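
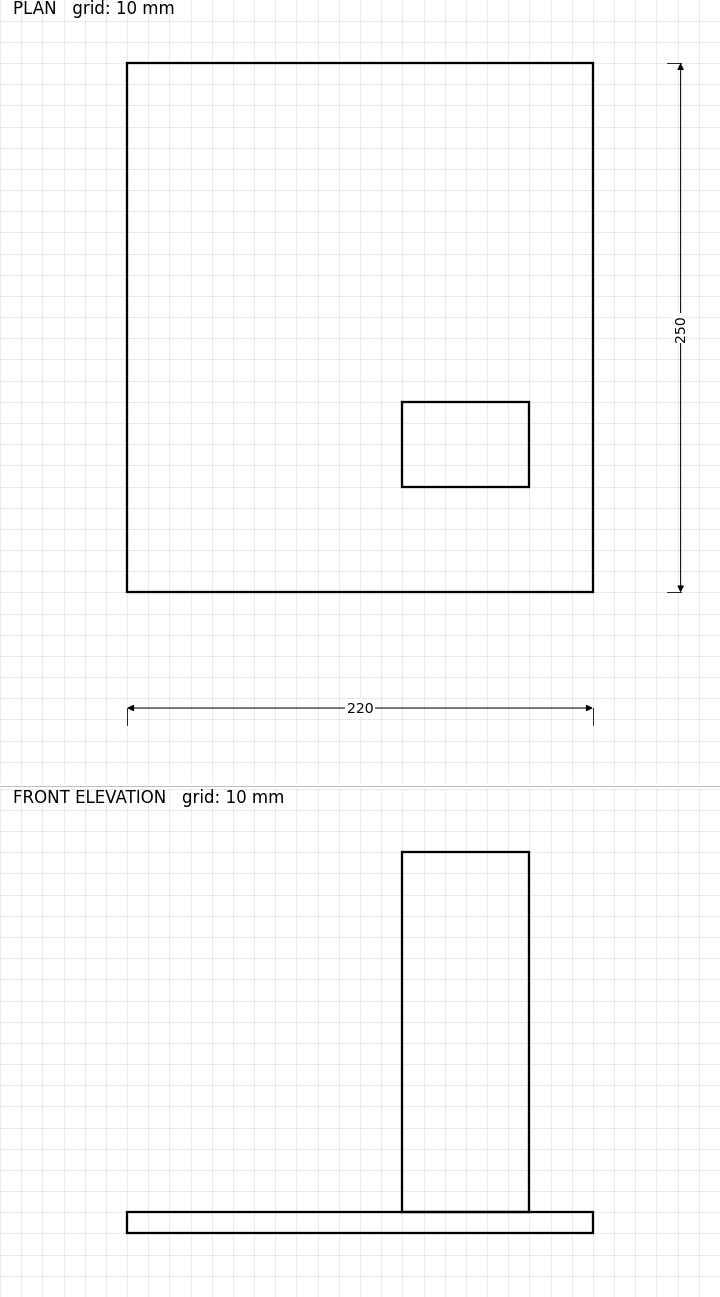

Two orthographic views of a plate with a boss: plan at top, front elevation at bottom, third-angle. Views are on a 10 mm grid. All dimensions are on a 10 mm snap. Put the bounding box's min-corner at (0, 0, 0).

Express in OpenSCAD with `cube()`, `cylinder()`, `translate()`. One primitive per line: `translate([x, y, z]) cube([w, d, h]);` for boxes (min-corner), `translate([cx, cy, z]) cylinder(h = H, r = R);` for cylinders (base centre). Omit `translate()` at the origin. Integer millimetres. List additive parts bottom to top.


cube([220, 250, 10]);
translate([130, 50, 10]) cube([60, 40, 170]);


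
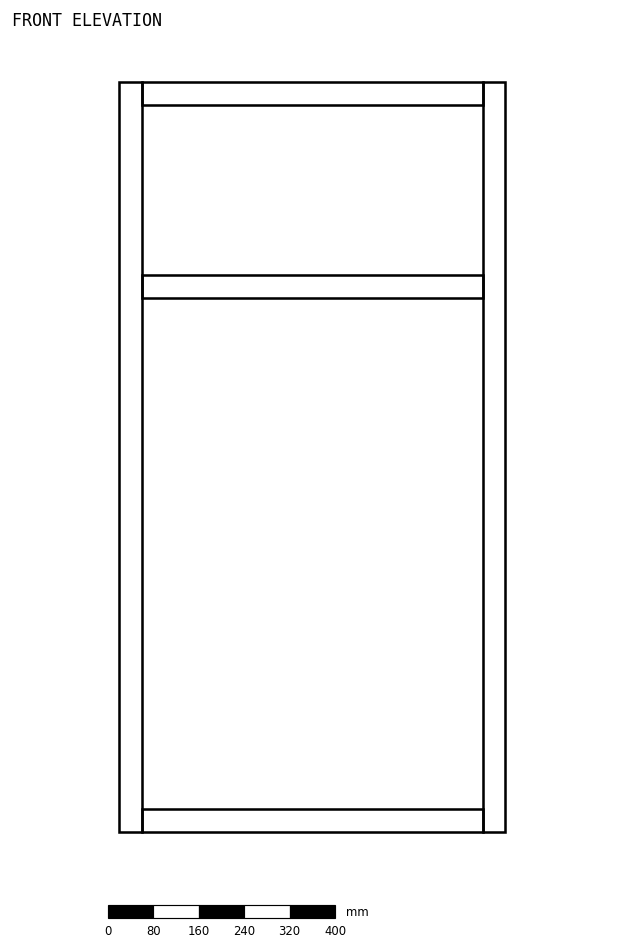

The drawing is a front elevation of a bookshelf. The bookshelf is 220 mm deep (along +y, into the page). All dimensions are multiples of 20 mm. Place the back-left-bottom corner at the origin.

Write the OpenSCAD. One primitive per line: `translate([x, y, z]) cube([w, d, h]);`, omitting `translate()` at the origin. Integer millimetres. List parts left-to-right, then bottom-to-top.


cube([40, 220, 1320]);
translate([40, 0, 0]) cube([600, 220, 40]);
translate([40, 0, 940]) cube([600, 220, 40]);
translate([40, 0, 1280]) cube([600, 220, 40]);
translate([640, 0, 0]) cube([40, 220, 1320]);


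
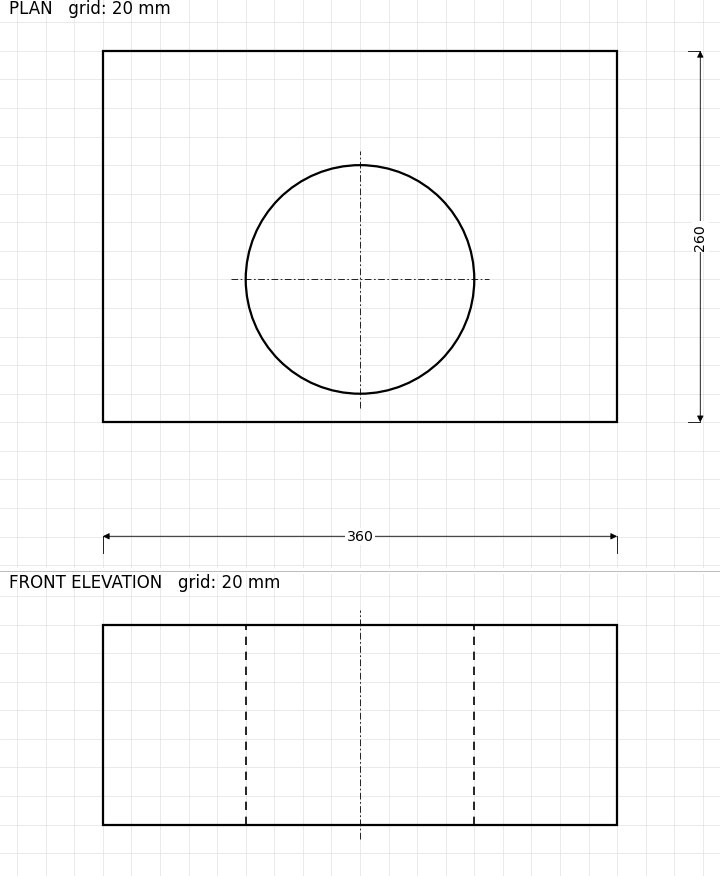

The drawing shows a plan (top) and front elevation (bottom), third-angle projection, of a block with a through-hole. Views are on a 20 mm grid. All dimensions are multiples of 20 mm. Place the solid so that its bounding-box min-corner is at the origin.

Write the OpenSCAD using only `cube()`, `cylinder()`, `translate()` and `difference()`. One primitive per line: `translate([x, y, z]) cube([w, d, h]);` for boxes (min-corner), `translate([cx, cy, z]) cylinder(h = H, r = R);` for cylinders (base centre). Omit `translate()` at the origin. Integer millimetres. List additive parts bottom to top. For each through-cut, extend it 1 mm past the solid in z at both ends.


difference() {
  cube([360, 260, 140]);
  translate([180, 100, -1]) cylinder(h = 142, r = 80);
}


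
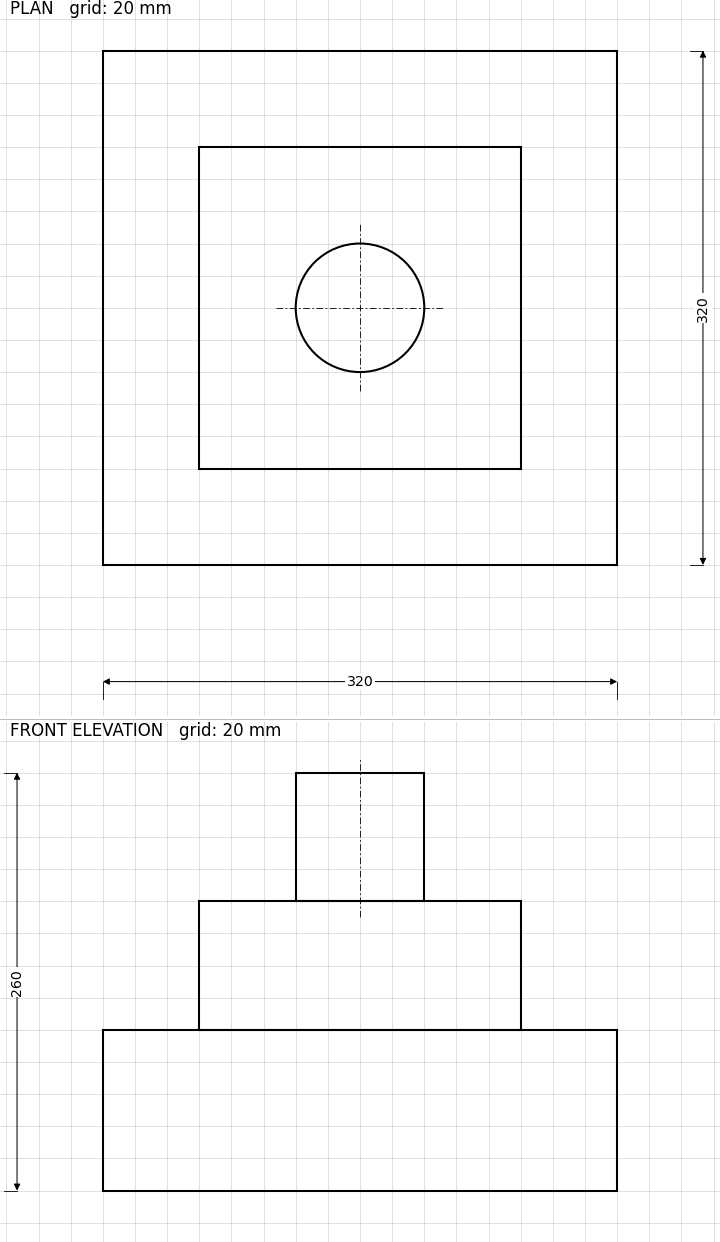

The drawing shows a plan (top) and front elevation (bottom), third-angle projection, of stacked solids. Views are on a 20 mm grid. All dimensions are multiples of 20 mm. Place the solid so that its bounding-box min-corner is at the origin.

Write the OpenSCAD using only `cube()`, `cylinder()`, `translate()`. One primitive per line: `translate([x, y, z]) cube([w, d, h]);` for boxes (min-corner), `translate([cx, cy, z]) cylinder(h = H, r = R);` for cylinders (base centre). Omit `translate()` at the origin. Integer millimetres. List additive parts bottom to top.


cube([320, 320, 100]);
translate([60, 60, 100]) cube([200, 200, 80]);
translate([160, 160, 180]) cylinder(h = 80, r = 40);


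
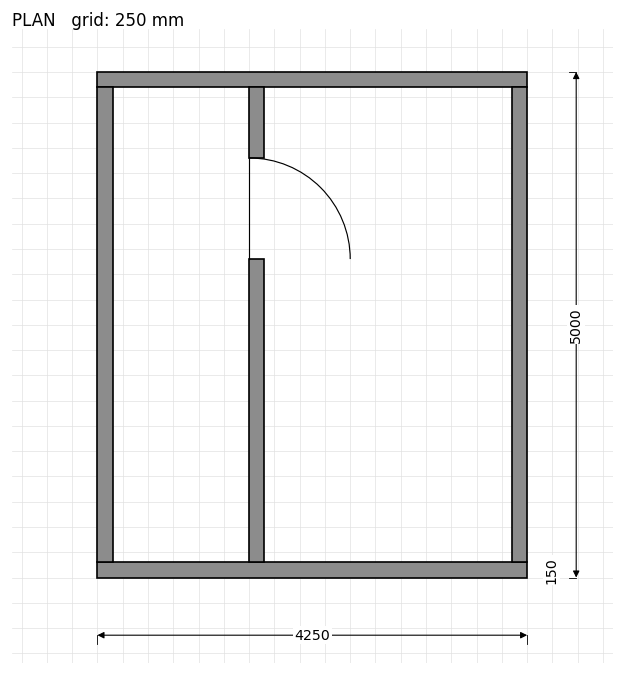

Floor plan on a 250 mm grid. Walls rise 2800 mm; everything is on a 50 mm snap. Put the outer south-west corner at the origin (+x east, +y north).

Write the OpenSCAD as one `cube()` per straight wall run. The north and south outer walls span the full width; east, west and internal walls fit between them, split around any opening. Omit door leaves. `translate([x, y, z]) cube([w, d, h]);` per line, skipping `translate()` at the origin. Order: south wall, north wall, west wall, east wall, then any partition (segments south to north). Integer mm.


cube([4250, 150, 2800]);
translate([0, 4850, 0]) cube([4250, 150, 2800]);
translate([0, 150, 0]) cube([150, 4700, 2800]);
translate([4100, 150, 0]) cube([150, 4700, 2800]);
translate([1500, 150, 0]) cube([150, 3000, 2800]);
translate([1500, 4150, 0]) cube([150, 700, 2800]);


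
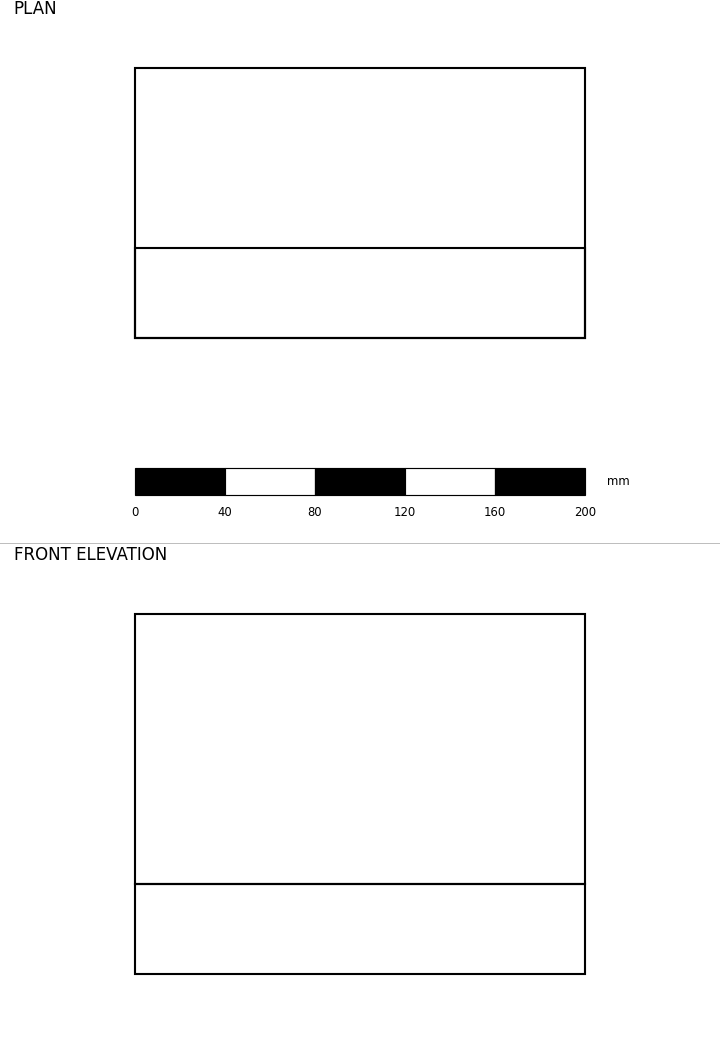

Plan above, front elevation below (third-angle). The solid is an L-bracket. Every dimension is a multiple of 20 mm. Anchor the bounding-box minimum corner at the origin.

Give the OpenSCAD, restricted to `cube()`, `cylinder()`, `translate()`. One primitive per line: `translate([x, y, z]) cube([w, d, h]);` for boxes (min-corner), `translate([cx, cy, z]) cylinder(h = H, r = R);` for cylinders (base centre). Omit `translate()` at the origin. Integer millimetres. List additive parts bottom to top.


cube([200, 120, 40]);
translate([0, 0, 40]) cube([200, 40, 120]);


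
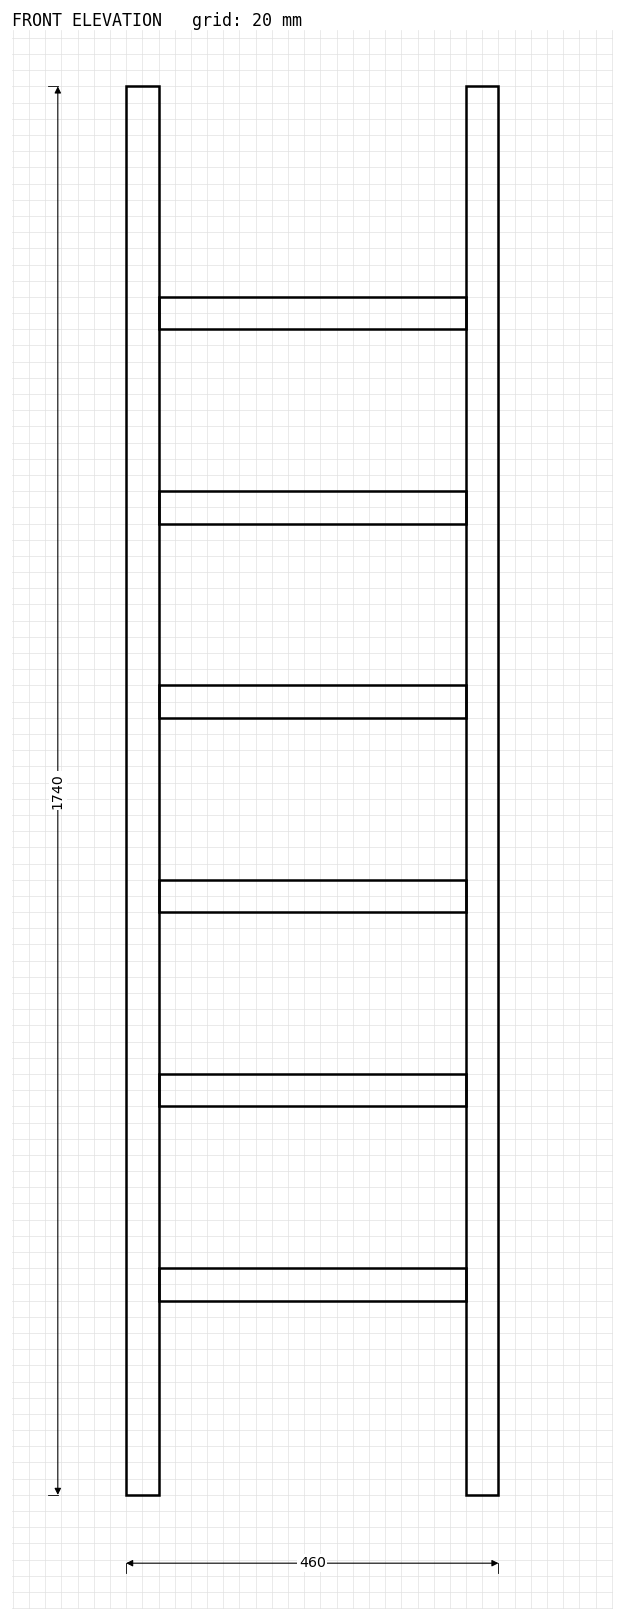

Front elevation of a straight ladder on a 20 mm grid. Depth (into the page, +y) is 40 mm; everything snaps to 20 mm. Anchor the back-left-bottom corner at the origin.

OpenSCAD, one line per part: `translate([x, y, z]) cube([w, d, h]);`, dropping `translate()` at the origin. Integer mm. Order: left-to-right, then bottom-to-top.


cube([40, 40, 1740]);
translate([40, 0, 240]) cube([380, 40, 40]);
translate([40, 0, 480]) cube([380, 40, 40]);
translate([40, 0, 720]) cube([380, 40, 40]);
translate([40, 0, 960]) cube([380, 40, 40]);
translate([40, 0, 1200]) cube([380, 40, 40]);
translate([40, 0, 1440]) cube([380, 40, 40]);
translate([420, 0, 0]) cube([40, 40, 1740]);


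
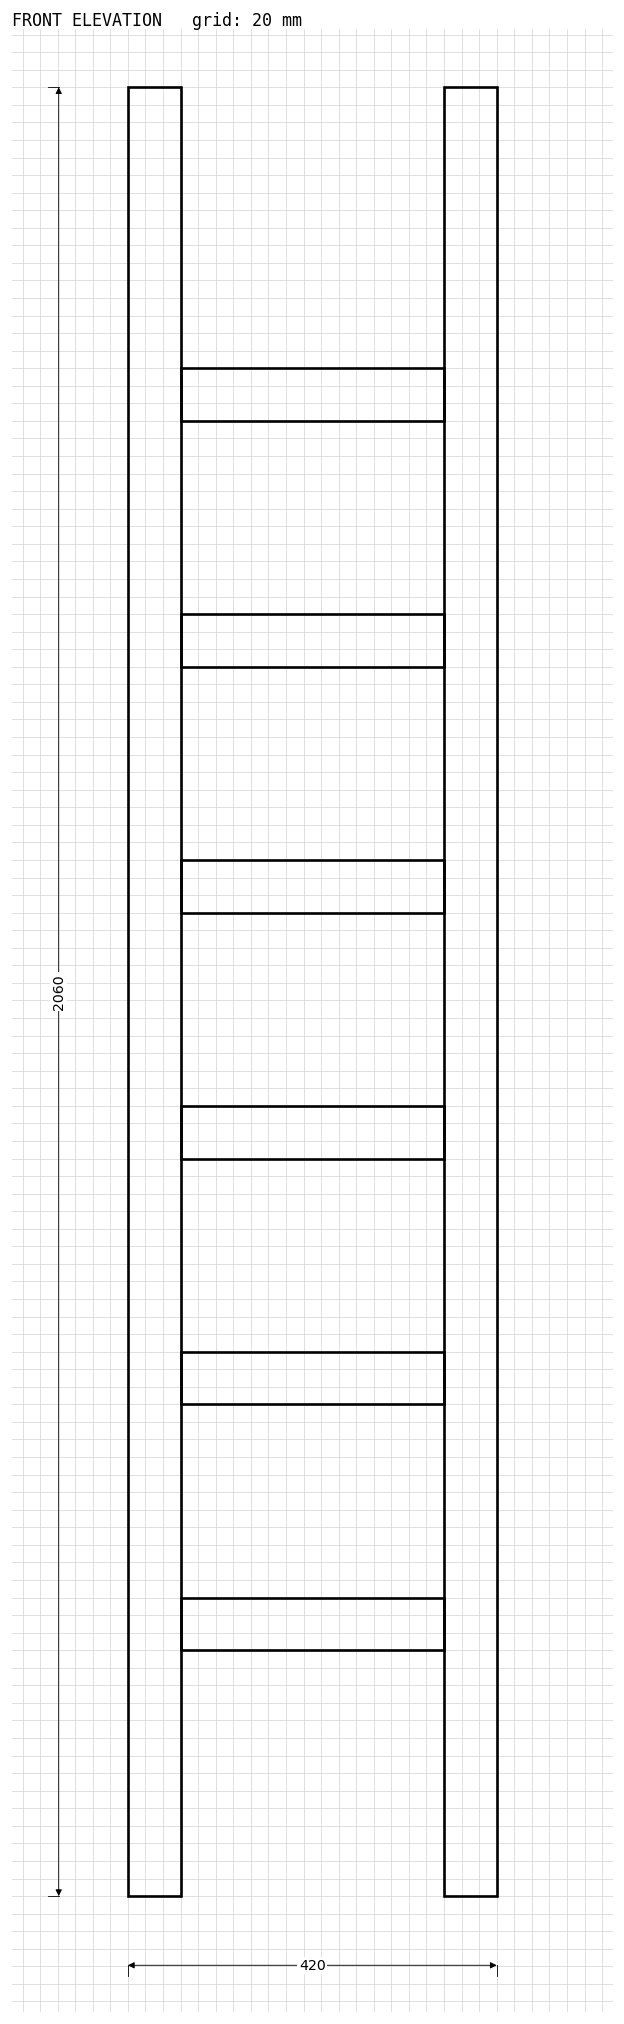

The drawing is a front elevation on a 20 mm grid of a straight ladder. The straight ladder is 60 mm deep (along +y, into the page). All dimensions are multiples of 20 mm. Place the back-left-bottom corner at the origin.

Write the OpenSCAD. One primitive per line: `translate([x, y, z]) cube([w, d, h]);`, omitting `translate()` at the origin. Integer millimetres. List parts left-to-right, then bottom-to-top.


cube([60, 60, 2060]);
translate([60, 0, 280]) cube([300, 60, 60]);
translate([60, 0, 560]) cube([300, 60, 60]);
translate([60, 0, 840]) cube([300, 60, 60]);
translate([60, 0, 1120]) cube([300, 60, 60]);
translate([60, 0, 1400]) cube([300, 60, 60]);
translate([60, 0, 1680]) cube([300, 60, 60]);
translate([360, 0, 0]) cube([60, 60, 2060]);


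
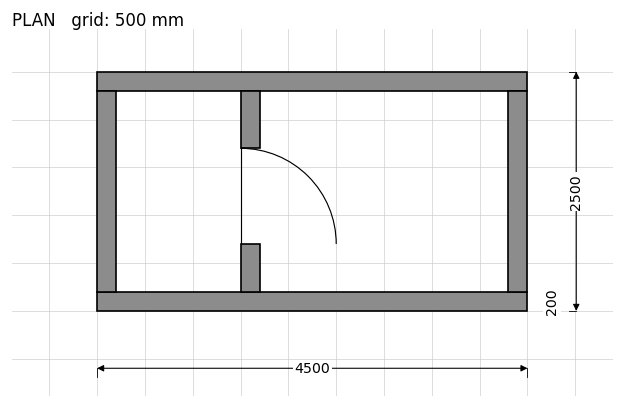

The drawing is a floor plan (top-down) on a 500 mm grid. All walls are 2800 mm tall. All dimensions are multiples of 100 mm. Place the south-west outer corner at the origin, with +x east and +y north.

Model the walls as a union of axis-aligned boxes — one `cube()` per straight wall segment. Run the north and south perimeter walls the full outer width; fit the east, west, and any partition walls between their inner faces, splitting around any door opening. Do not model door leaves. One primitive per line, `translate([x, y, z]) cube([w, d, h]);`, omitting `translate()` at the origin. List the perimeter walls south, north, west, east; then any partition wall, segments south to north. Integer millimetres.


cube([4500, 200, 2800]);
translate([0, 2300, 0]) cube([4500, 200, 2800]);
translate([0, 200, 0]) cube([200, 2100, 2800]);
translate([4300, 200, 0]) cube([200, 2100, 2800]);
translate([1500, 200, 0]) cube([200, 500, 2800]);
translate([1500, 1700, 0]) cube([200, 600, 2800]);


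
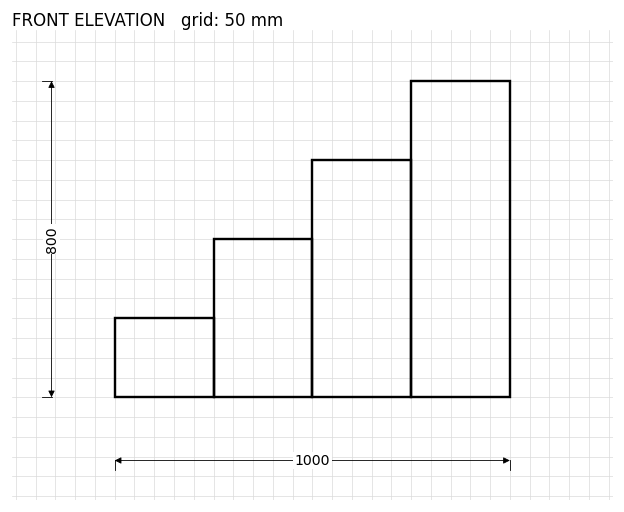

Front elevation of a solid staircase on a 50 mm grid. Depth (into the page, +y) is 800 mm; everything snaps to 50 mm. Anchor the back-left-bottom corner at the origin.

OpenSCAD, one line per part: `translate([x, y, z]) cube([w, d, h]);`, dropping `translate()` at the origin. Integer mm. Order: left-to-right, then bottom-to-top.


cube([250, 800, 200]);
translate([250, 0, 0]) cube([250, 800, 400]);
translate([500, 0, 0]) cube([250, 800, 600]);
translate([750, 0, 0]) cube([250, 800, 800]);


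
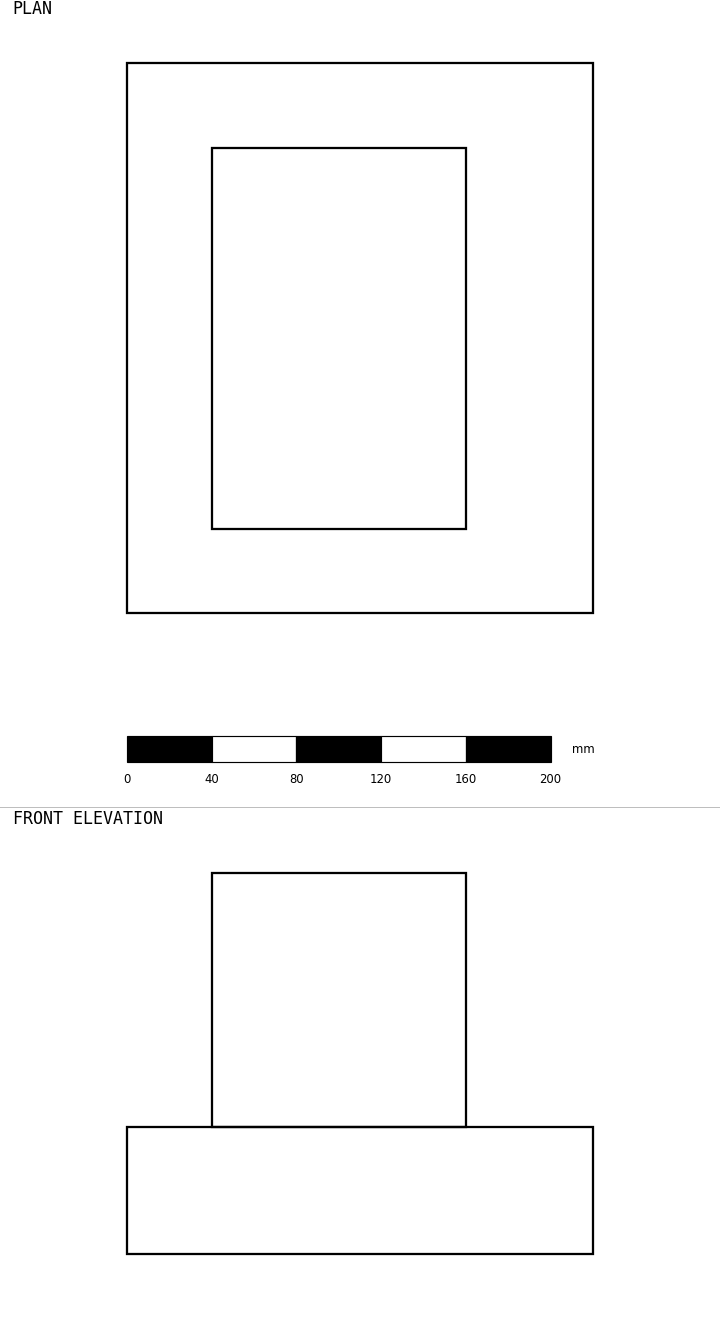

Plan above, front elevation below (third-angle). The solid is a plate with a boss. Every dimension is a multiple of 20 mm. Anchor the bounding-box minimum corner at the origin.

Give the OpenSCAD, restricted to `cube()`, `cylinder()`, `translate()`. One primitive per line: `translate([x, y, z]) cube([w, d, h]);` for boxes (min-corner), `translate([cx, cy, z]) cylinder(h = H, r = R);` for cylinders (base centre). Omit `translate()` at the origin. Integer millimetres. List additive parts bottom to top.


cube([220, 260, 60]);
translate([40, 40, 60]) cube([120, 180, 120]);


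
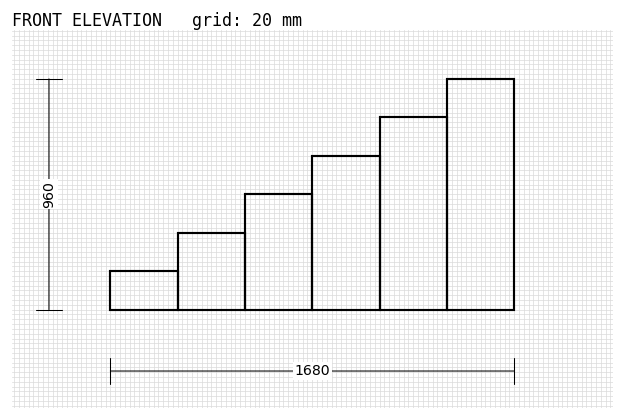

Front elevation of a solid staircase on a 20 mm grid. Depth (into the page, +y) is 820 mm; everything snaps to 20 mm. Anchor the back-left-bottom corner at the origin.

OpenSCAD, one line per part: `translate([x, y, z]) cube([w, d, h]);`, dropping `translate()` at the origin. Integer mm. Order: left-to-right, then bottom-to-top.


cube([280, 820, 160]);
translate([280, 0, 0]) cube([280, 820, 320]);
translate([560, 0, 0]) cube([280, 820, 480]);
translate([840, 0, 0]) cube([280, 820, 640]);
translate([1120, 0, 0]) cube([280, 820, 800]);
translate([1400, 0, 0]) cube([280, 820, 960]);


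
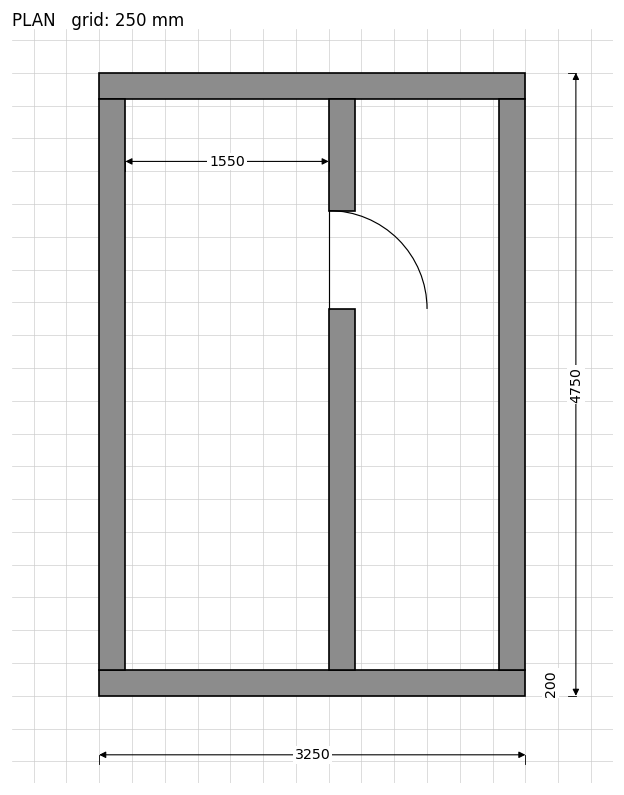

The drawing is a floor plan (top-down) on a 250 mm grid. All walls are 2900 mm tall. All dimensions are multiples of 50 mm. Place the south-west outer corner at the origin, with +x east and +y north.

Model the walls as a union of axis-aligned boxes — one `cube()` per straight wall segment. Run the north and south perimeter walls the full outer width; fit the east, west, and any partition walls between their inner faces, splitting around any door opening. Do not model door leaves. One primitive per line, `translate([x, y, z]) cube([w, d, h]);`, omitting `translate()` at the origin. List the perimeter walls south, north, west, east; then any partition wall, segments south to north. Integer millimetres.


cube([3250, 200, 2900]);
translate([0, 4550, 0]) cube([3250, 200, 2900]);
translate([0, 200, 0]) cube([200, 4350, 2900]);
translate([3050, 200, 0]) cube([200, 4350, 2900]);
translate([1750, 200, 0]) cube([200, 2750, 2900]);
translate([1750, 3700, 0]) cube([200, 850, 2900]);


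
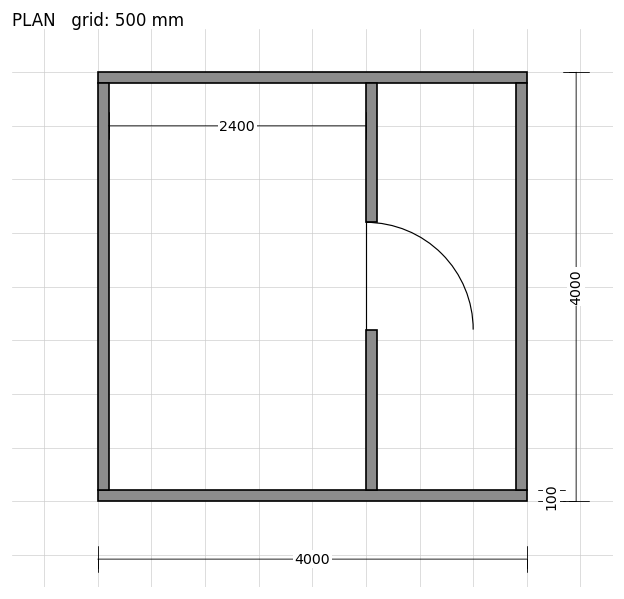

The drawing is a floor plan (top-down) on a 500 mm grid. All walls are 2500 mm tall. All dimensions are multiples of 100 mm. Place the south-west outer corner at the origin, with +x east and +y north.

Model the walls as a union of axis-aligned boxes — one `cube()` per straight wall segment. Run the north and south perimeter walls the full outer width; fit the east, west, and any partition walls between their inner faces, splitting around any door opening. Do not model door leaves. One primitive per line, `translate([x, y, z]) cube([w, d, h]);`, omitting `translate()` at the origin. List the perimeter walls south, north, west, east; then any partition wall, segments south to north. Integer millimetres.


cube([4000, 100, 2500]);
translate([0, 3900, 0]) cube([4000, 100, 2500]);
translate([0, 100, 0]) cube([100, 3800, 2500]);
translate([3900, 100, 0]) cube([100, 3800, 2500]);
translate([2500, 100, 0]) cube([100, 1500, 2500]);
translate([2500, 2600, 0]) cube([100, 1300, 2500]);


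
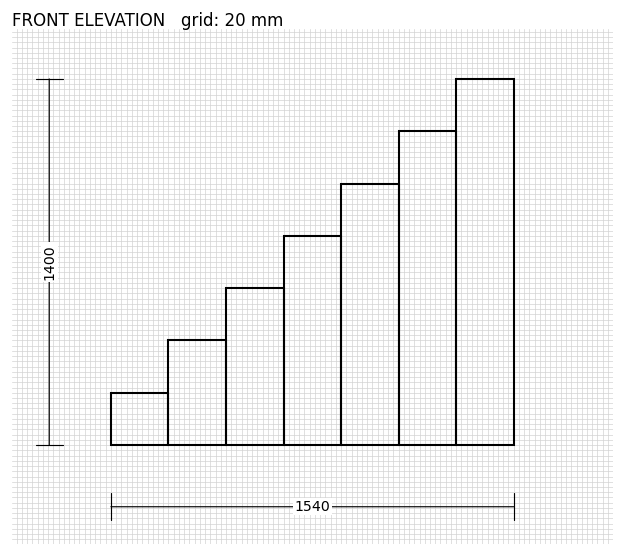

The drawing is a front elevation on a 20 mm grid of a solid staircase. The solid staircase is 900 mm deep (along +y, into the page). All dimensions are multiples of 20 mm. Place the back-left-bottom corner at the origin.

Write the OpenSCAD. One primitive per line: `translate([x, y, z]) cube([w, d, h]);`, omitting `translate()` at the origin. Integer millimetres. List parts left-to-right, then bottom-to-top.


cube([220, 900, 200]);
translate([220, 0, 0]) cube([220, 900, 400]);
translate([440, 0, 0]) cube([220, 900, 600]);
translate([660, 0, 0]) cube([220, 900, 800]);
translate([880, 0, 0]) cube([220, 900, 1000]);
translate([1100, 0, 0]) cube([220, 900, 1200]);
translate([1320, 0, 0]) cube([220, 900, 1400]);


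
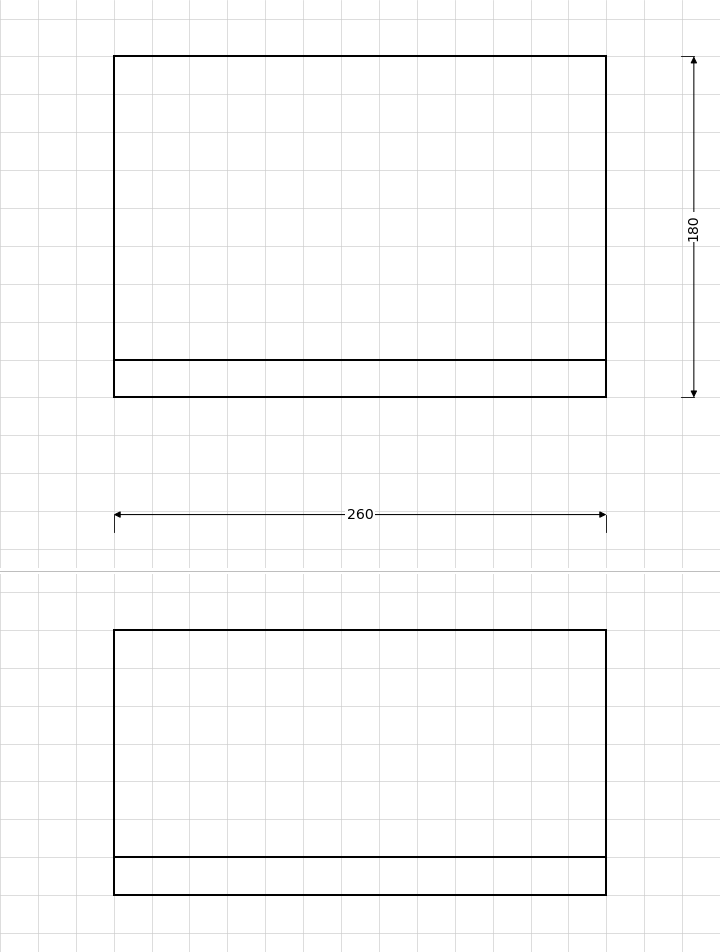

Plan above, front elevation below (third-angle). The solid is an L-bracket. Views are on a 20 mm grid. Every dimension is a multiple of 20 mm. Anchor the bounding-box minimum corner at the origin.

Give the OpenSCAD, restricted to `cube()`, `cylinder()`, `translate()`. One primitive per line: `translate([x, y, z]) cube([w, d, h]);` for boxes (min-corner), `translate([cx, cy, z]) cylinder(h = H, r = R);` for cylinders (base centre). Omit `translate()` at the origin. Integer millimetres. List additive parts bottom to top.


cube([260, 180, 20]);
translate([0, 0, 20]) cube([260, 20, 120]);


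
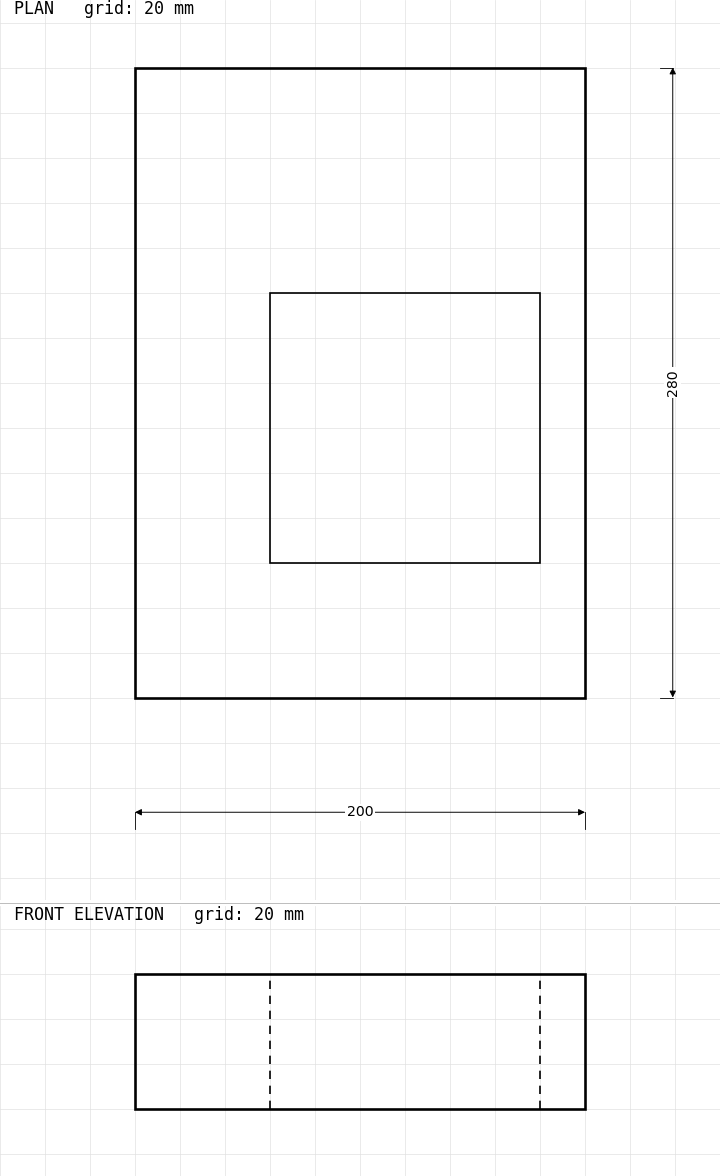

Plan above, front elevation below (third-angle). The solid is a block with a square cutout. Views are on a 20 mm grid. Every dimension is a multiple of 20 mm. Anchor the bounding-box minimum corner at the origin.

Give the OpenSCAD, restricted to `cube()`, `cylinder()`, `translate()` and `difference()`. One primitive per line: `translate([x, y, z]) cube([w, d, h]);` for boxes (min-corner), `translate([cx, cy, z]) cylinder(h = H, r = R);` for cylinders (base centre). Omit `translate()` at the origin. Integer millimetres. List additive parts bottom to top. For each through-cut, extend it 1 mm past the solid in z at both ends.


difference() {
  cube([200, 280, 60]);
  translate([60, 60, -1]) cube([120, 120, 62]);
}


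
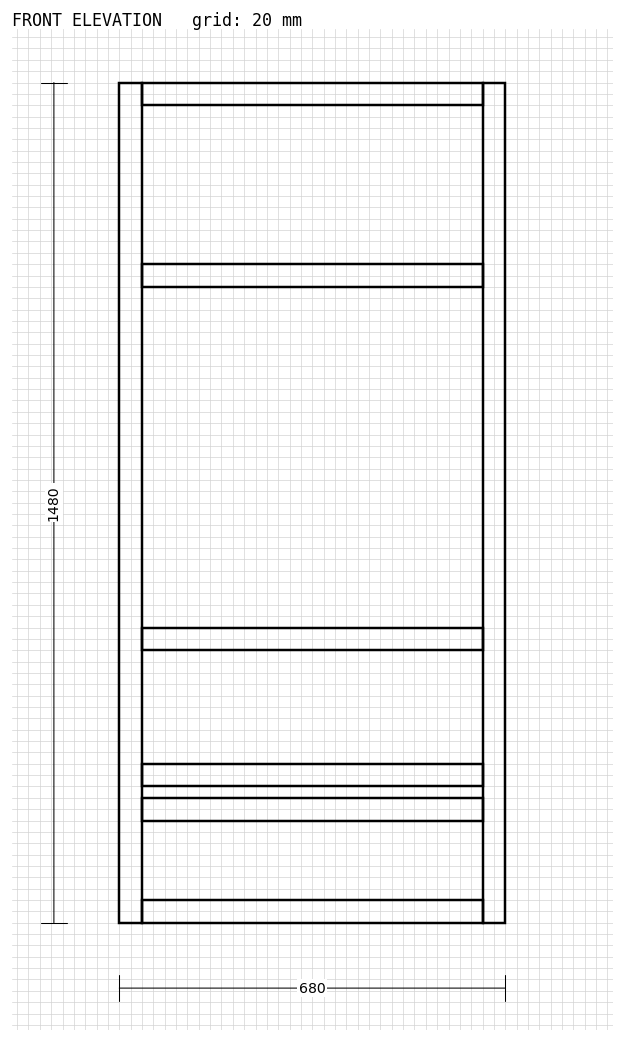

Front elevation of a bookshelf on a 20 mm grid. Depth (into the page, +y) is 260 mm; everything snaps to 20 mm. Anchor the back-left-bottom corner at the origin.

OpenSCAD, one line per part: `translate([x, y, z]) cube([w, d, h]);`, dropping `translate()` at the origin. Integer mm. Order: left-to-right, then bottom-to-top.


cube([40, 260, 1480]);
translate([40, 0, 0]) cube([600, 260, 40]);
translate([40, 0, 180]) cube([600, 260, 40]);
translate([40, 0, 240]) cube([600, 260, 40]);
translate([40, 0, 480]) cube([600, 260, 40]);
translate([40, 0, 1120]) cube([600, 260, 40]);
translate([40, 0, 1440]) cube([600, 260, 40]);
translate([640, 0, 0]) cube([40, 260, 1480]);


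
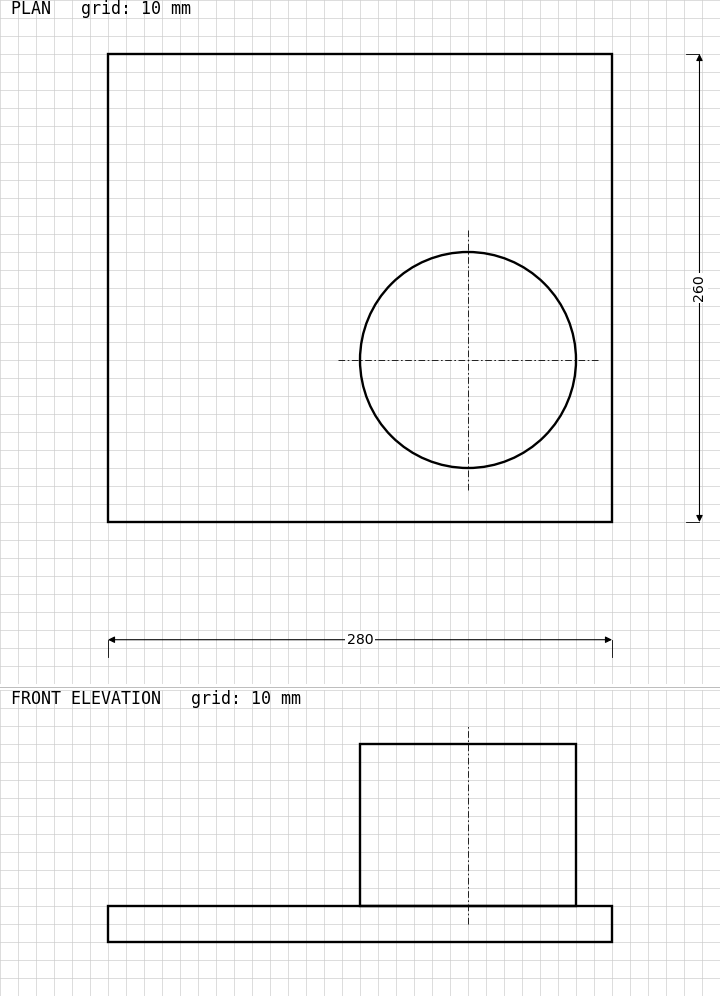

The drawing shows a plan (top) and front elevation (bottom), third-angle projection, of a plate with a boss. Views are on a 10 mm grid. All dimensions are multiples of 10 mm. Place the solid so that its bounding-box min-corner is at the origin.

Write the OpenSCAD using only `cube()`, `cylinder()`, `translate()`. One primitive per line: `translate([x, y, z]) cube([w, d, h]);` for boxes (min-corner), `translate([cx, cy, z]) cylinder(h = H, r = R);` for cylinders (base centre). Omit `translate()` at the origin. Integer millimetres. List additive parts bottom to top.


cube([280, 260, 20]);
translate([200, 90, 20]) cylinder(h = 90, r = 60);


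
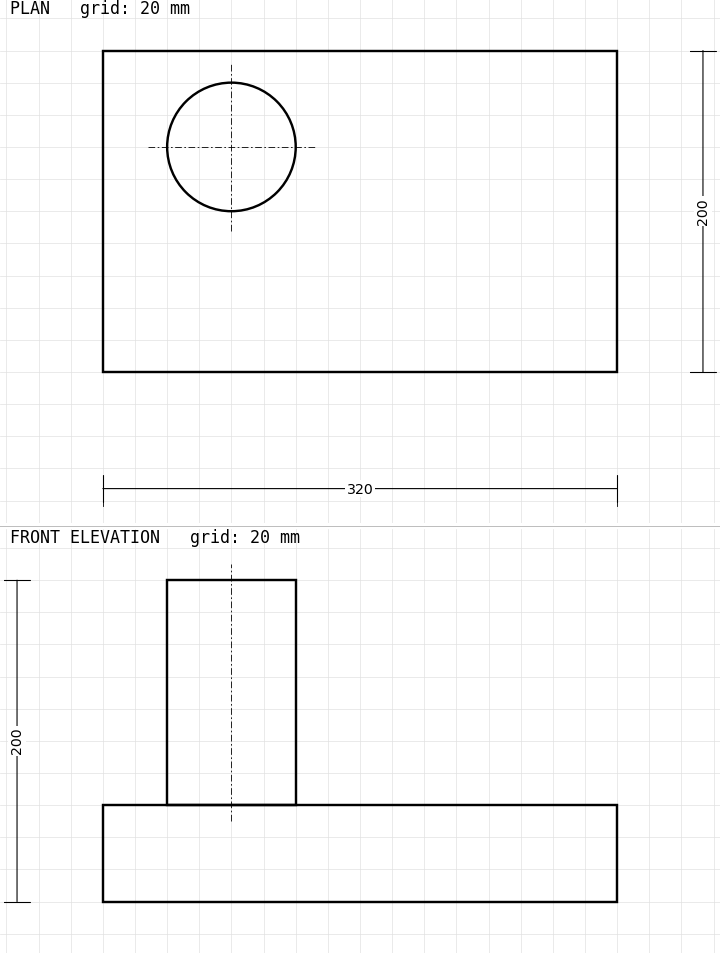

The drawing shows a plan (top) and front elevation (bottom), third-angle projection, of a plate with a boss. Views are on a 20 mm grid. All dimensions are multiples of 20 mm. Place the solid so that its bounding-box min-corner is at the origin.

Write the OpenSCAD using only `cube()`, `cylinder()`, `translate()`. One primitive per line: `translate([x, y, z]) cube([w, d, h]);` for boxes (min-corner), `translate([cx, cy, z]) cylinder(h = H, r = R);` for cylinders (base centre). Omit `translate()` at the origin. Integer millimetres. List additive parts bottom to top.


cube([320, 200, 60]);
translate([80, 140, 60]) cylinder(h = 140, r = 40);


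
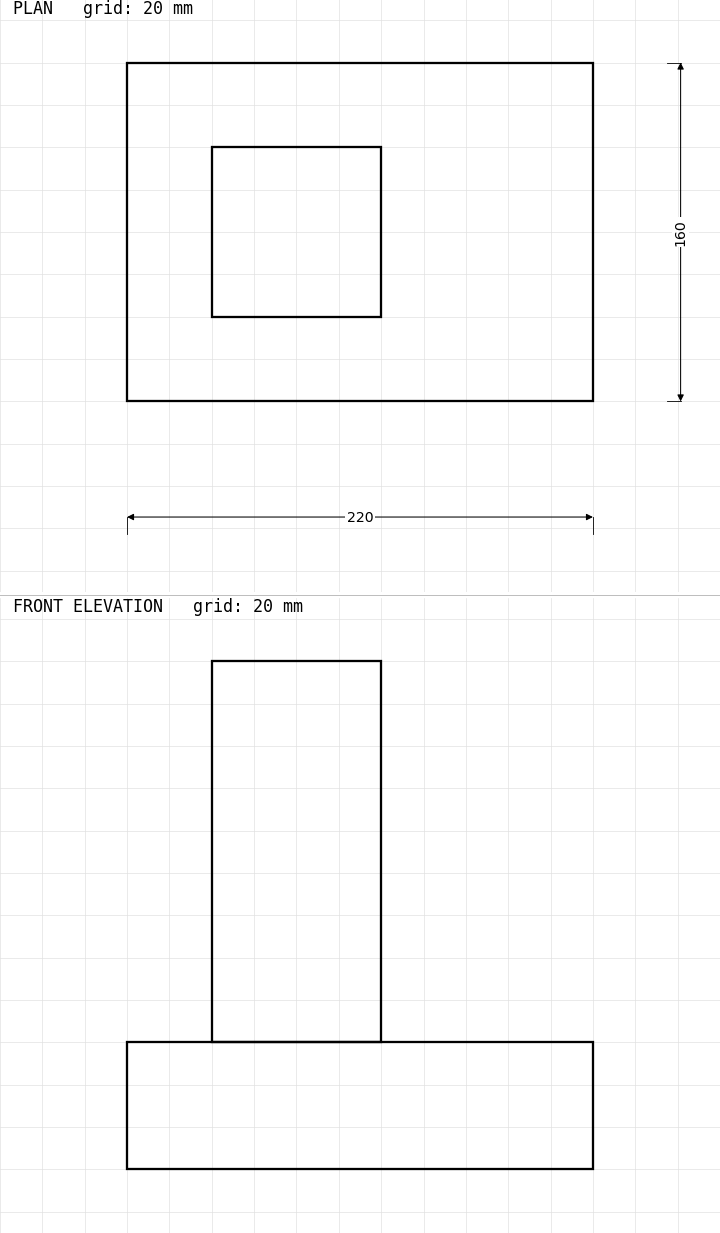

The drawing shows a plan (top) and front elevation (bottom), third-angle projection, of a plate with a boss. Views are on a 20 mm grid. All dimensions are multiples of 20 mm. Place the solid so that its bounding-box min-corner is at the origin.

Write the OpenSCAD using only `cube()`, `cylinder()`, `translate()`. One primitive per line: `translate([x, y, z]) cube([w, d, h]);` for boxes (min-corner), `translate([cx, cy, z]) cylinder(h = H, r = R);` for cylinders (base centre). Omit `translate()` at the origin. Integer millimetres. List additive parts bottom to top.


cube([220, 160, 60]);
translate([40, 40, 60]) cube([80, 80, 180]);


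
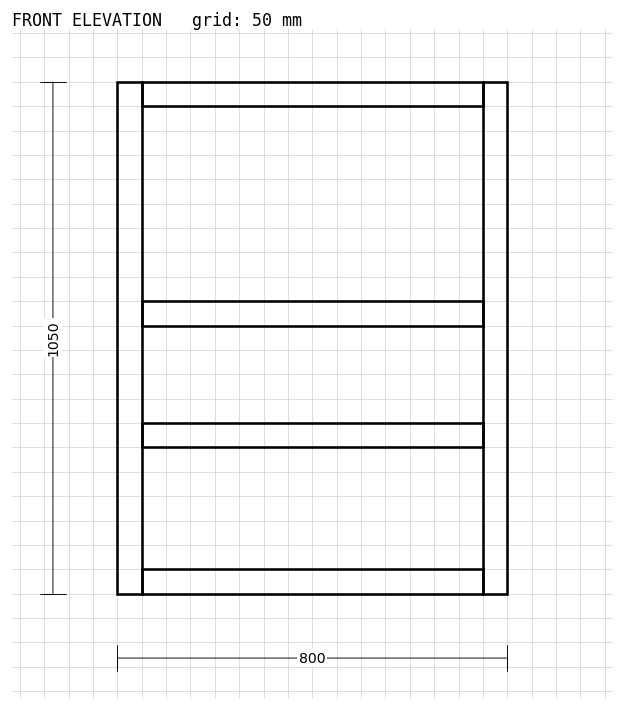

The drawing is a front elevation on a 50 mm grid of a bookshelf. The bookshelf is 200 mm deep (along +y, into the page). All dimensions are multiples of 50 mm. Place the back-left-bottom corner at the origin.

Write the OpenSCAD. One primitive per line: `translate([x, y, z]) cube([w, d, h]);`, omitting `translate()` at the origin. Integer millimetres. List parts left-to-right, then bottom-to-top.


cube([50, 200, 1050]);
translate([50, 0, 0]) cube([700, 200, 50]);
translate([50, 0, 300]) cube([700, 200, 50]);
translate([50, 0, 550]) cube([700, 200, 50]);
translate([50, 0, 1000]) cube([700, 200, 50]);
translate([750, 0, 0]) cube([50, 200, 1050]);


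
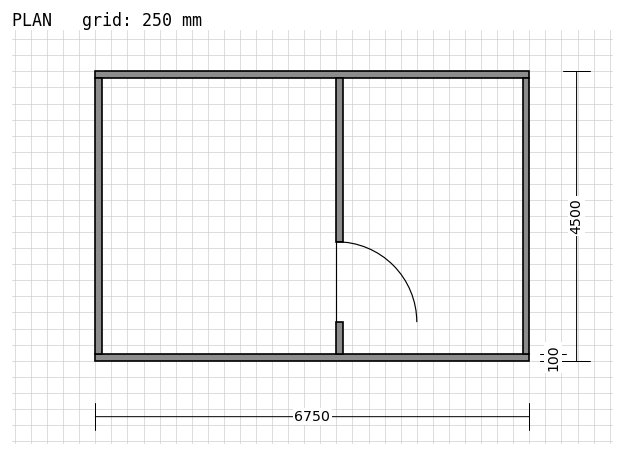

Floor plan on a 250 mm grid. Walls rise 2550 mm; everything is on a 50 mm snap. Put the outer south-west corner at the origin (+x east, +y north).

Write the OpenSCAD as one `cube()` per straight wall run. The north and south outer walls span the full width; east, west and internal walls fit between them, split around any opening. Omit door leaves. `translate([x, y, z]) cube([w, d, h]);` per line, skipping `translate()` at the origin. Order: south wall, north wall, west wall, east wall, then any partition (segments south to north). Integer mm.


cube([6750, 100, 2550]);
translate([0, 4400, 0]) cube([6750, 100, 2550]);
translate([0, 100, 0]) cube([100, 4300, 2550]);
translate([6650, 100, 0]) cube([100, 4300, 2550]);
translate([3750, 100, 0]) cube([100, 500, 2550]);
translate([3750, 1850, 0]) cube([100, 2550, 2550]);


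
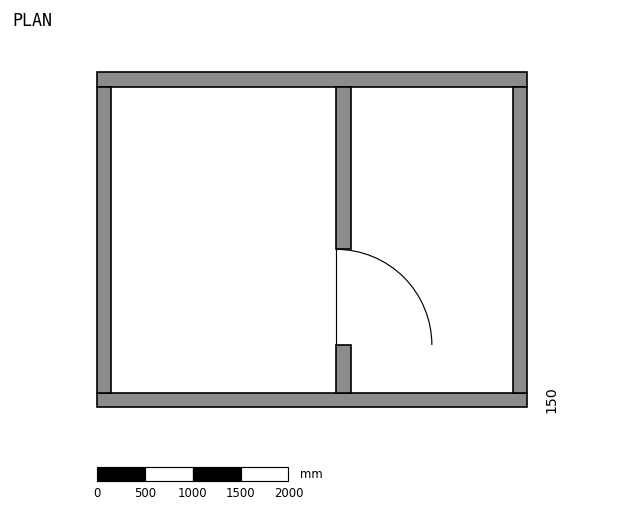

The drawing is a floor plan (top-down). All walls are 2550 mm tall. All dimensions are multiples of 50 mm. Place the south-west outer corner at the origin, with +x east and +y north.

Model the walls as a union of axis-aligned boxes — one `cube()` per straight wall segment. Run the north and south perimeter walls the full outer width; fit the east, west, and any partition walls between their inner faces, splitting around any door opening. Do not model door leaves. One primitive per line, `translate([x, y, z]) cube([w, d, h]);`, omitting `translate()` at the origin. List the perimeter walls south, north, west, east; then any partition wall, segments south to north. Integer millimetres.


cube([4500, 150, 2550]);
translate([0, 3350, 0]) cube([4500, 150, 2550]);
translate([0, 150, 0]) cube([150, 3200, 2550]);
translate([4350, 150, 0]) cube([150, 3200, 2550]);
translate([2500, 150, 0]) cube([150, 500, 2550]);
translate([2500, 1650, 0]) cube([150, 1700, 2550]);


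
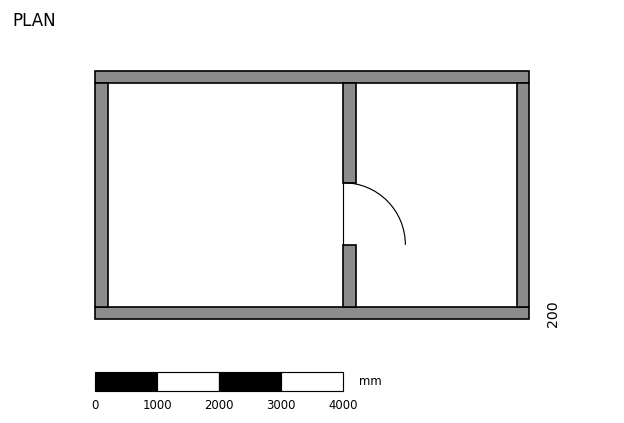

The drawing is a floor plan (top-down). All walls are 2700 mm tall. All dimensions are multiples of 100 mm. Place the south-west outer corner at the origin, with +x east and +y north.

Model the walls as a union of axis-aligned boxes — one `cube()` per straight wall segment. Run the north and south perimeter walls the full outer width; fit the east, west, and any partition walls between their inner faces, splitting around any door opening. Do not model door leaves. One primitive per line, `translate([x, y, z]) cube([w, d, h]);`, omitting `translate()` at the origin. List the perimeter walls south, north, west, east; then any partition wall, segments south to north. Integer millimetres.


cube([7000, 200, 2700]);
translate([0, 3800, 0]) cube([7000, 200, 2700]);
translate([0, 200, 0]) cube([200, 3600, 2700]);
translate([6800, 200, 0]) cube([200, 3600, 2700]);
translate([4000, 200, 0]) cube([200, 1000, 2700]);
translate([4000, 2200, 0]) cube([200, 1600, 2700]);


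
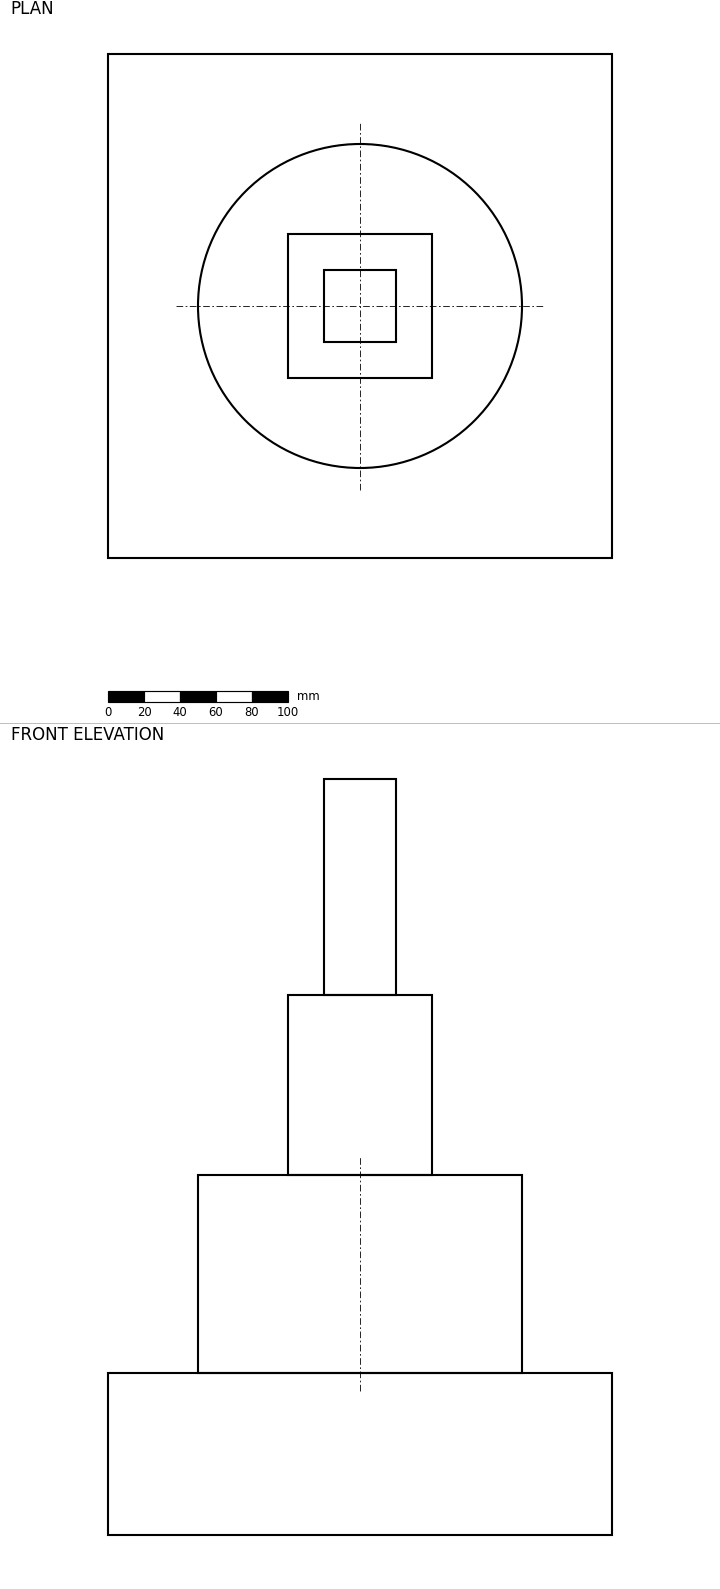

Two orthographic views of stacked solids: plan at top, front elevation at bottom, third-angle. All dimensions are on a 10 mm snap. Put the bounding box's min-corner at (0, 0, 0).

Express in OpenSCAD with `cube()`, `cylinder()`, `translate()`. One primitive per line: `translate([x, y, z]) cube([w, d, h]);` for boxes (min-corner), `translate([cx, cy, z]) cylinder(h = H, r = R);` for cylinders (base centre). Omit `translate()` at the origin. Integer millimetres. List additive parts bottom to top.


cube([280, 280, 90]);
translate([140, 140, 90]) cylinder(h = 110, r = 90);
translate([100, 100, 200]) cube([80, 80, 100]);
translate([120, 120, 300]) cube([40, 40, 120]);


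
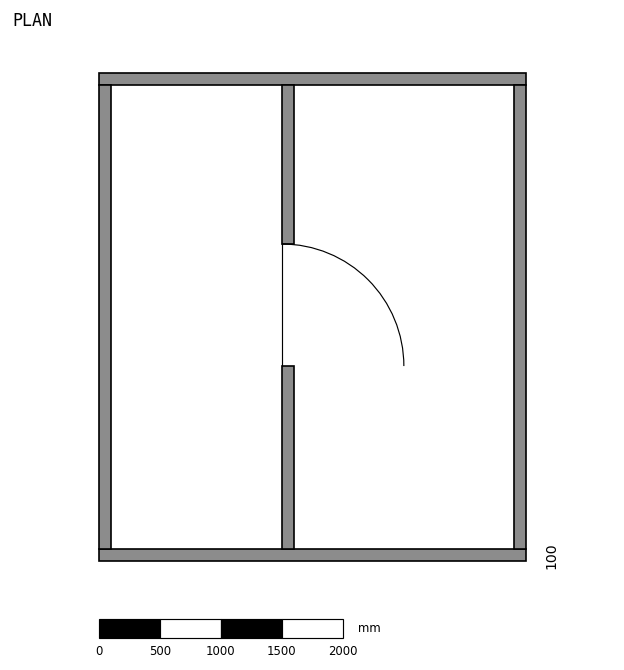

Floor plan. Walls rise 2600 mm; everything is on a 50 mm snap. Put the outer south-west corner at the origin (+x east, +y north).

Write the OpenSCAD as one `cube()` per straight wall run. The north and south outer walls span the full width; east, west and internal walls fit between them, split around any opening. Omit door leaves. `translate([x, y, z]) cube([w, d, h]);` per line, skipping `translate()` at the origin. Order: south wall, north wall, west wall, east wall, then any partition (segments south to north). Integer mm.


cube([3500, 100, 2600]);
translate([0, 3900, 0]) cube([3500, 100, 2600]);
translate([0, 100, 0]) cube([100, 3800, 2600]);
translate([3400, 100, 0]) cube([100, 3800, 2600]);
translate([1500, 100, 0]) cube([100, 1500, 2600]);
translate([1500, 2600, 0]) cube([100, 1300, 2600]);


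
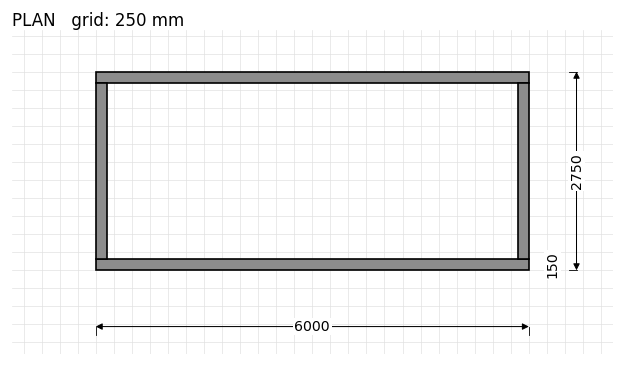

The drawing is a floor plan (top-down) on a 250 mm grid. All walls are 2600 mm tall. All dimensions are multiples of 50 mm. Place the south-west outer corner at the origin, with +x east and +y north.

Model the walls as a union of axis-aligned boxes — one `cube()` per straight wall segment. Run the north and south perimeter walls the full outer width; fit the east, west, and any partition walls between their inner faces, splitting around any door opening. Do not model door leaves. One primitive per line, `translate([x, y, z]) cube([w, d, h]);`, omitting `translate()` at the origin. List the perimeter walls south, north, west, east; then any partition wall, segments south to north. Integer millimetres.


cube([6000, 150, 2600]);
translate([0, 2600, 0]) cube([6000, 150, 2600]);
translate([0, 150, 0]) cube([150, 2450, 2600]);
translate([5850, 150, 0]) cube([150, 2450, 2600]);


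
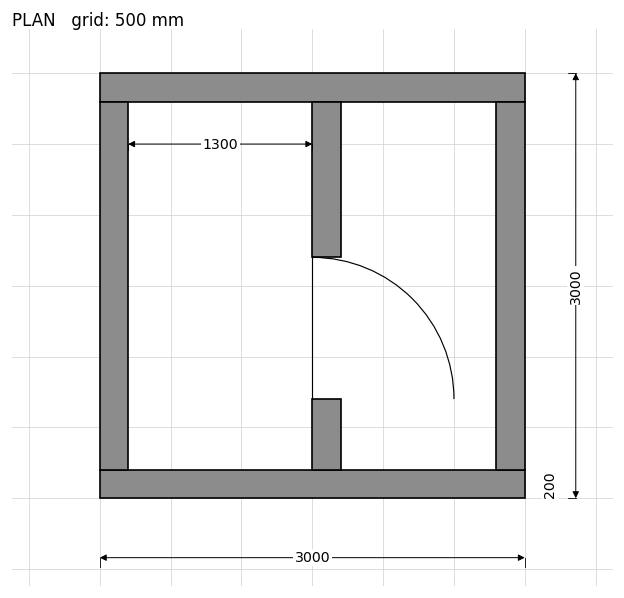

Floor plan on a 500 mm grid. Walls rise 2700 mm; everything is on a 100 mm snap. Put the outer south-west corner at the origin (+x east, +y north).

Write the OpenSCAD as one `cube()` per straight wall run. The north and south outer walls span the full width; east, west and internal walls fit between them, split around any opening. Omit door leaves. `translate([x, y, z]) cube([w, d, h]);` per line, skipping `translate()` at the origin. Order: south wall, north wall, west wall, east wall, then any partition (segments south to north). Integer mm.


cube([3000, 200, 2700]);
translate([0, 2800, 0]) cube([3000, 200, 2700]);
translate([0, 200, 0]) cube([200, 2600, 2700]);
translate([2800, 200, 0]) cube([200, 2600, 2700]);
translate([1500, 200, 0]) cube([200, 500, 2700]);
translate([1500, 1700, 0]) cube([200, 1100, 2700]);


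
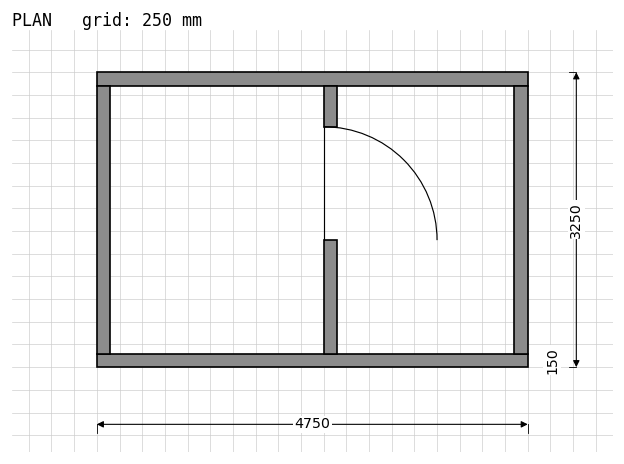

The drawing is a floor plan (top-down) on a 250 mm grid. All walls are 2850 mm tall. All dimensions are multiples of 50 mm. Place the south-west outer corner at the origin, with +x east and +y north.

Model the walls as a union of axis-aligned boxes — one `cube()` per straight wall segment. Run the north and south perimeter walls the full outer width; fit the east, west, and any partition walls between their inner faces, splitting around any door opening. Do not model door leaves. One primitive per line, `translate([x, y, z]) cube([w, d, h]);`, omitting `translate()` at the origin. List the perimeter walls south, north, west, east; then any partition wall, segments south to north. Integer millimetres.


cube([4750, 150, 2850]);
translate([0, 3100, 0]) cube([4750, 150, 2850]);
translate([0, 150, 0]) cube([150, 2950, 2850]);
translate([4600, 150, 0]) cube([150, 2950, 2850]);
translate([2500, 150, 0]) cube([150, 1250, 2850]);
translate([2500, 2650, 0]) cube([150, 450, 2850]);


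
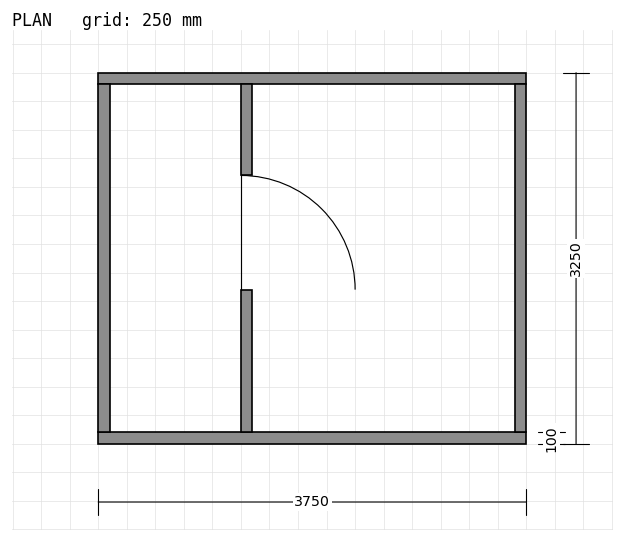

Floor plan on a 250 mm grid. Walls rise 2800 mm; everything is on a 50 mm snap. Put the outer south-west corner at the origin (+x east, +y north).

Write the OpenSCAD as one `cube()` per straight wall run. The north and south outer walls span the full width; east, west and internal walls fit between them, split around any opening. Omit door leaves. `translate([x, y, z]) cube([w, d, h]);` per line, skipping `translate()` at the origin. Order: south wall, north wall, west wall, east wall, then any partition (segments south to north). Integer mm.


cube([3750, 100, 2800]);
translate([0, 3150, 0]) cube([3750, 100, 2800]);
translate([0, 100, 0]) cube([100, 3050, 2800]);
translate([3650, 100, 0]) cube([100, 3050, 2800]);
translate([1250, 100, 0]) cube([100, 1250, 2800]);
translate([1250, 2350, 0]) cube([100, 800, 2800]);


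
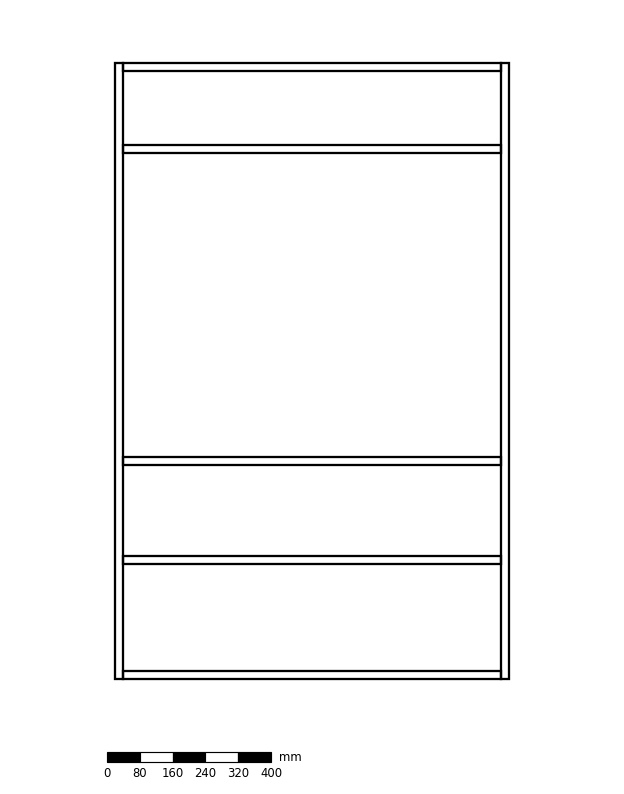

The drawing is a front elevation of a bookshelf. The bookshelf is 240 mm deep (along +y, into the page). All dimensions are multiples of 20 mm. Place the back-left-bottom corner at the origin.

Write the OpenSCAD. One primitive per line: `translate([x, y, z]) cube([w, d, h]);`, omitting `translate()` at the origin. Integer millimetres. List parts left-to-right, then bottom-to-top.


cube([20, 240, 1500]);
translate([20, 0, 0]) cube([920, 240, 20]);
translate([20, 0, 280]) cube([920, 240, 20]);
translate([20, 0, 520]) cube([920, 240, 20]);
translate([20, 0, 1280]) cube([920, 240, 20]);
translate([20, 0, 1480]) cube([920, 240, 20]);
translate([940, 0, 0]) cube([20, 240, 1500]);


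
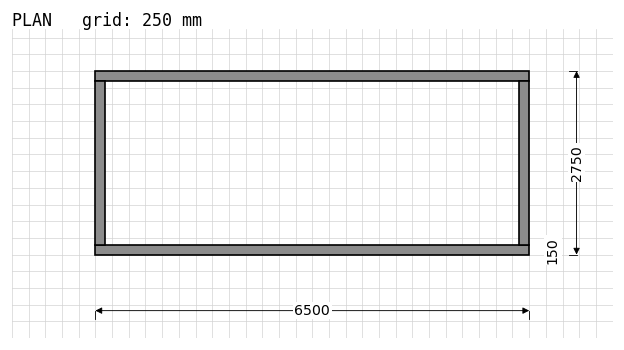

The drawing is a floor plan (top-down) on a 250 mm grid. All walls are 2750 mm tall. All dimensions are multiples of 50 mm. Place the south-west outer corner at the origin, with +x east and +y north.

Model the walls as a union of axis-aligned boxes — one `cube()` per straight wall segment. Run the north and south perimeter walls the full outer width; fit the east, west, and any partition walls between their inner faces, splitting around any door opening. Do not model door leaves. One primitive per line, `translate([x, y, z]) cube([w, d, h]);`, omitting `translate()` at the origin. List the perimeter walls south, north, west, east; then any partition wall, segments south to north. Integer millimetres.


cube([6500, 150, 2750]);
translate([0, 2600, 0]) cube([6500, 150, 2750]);
translate([0, 150, 0]) cube([150, 2450, 2750]);
translate([6350, 150, 0]) cube([150, 2450, 2750]);


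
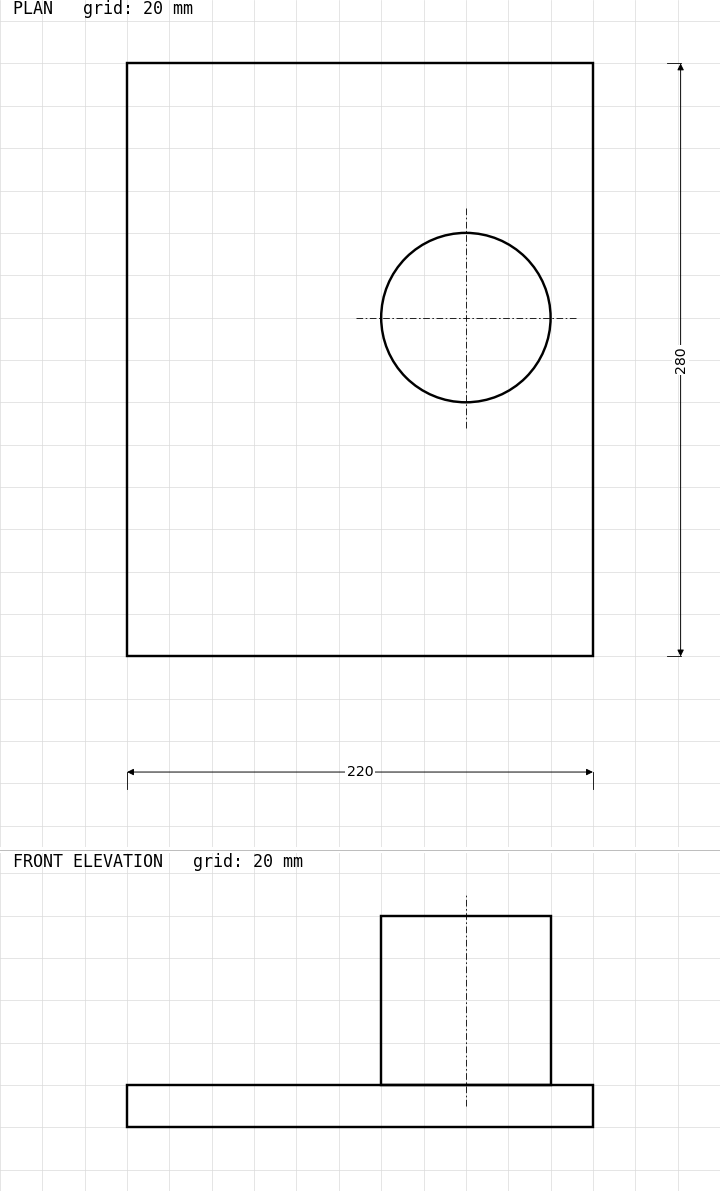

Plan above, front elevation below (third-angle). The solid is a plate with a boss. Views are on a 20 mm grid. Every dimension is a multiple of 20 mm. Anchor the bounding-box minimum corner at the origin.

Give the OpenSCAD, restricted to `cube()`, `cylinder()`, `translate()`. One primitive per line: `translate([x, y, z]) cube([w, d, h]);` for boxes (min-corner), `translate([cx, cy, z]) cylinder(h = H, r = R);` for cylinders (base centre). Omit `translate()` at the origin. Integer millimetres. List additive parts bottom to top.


cube([220, 280, 20]);
translate([160, 160, 20]) cylinder(h = 80, r = 40);


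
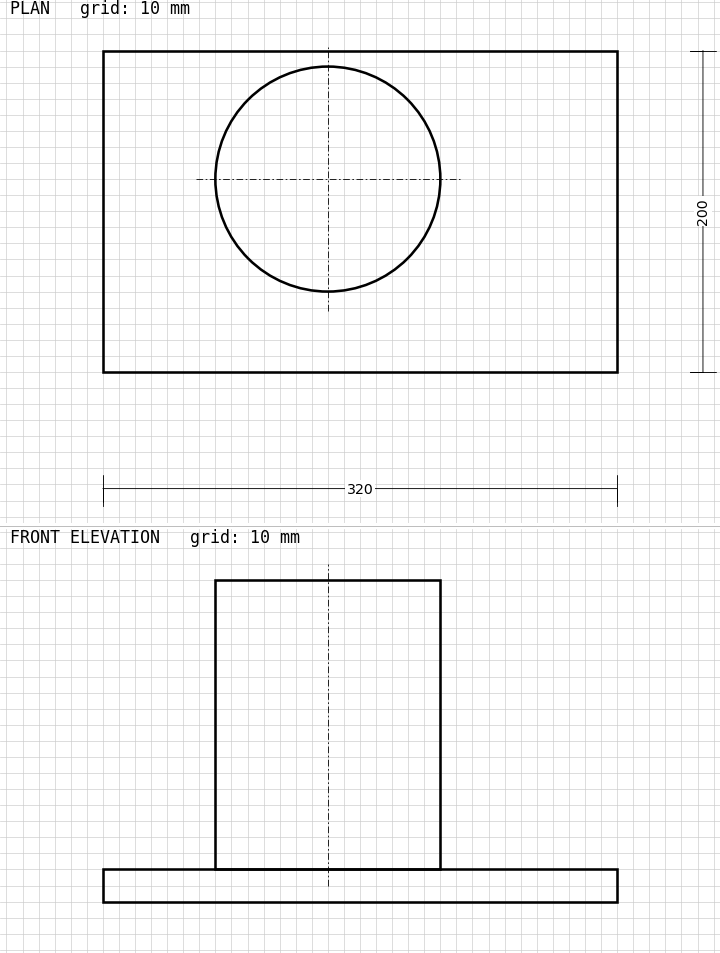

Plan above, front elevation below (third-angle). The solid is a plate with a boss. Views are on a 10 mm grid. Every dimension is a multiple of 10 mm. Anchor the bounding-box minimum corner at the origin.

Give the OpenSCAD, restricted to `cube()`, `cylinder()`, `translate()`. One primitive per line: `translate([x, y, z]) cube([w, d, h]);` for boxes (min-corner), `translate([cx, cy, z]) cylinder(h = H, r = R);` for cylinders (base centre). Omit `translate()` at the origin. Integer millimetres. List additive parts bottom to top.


cube([320, 200, 20]);
translate([140, 120, 20]) cylinder(h = 180, r = 70);


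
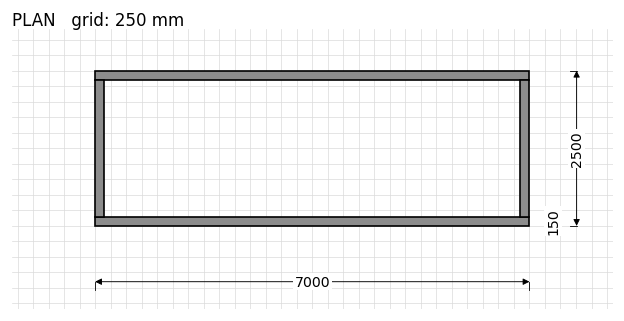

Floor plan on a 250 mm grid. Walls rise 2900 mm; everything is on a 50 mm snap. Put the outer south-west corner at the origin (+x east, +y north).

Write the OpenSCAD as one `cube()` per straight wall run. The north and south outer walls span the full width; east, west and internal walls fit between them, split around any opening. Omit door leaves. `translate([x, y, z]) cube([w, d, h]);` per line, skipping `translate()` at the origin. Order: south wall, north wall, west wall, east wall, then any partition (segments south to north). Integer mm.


cube([7000, 150, 2900]);
translate([0, 2350, 0]) cube([7000, 150, 2900]);
translate([0, 150, 0]) cube([150, 2200, 2900]);
translate([6850, 150, 0]) cube([150, 2200, 2900]);


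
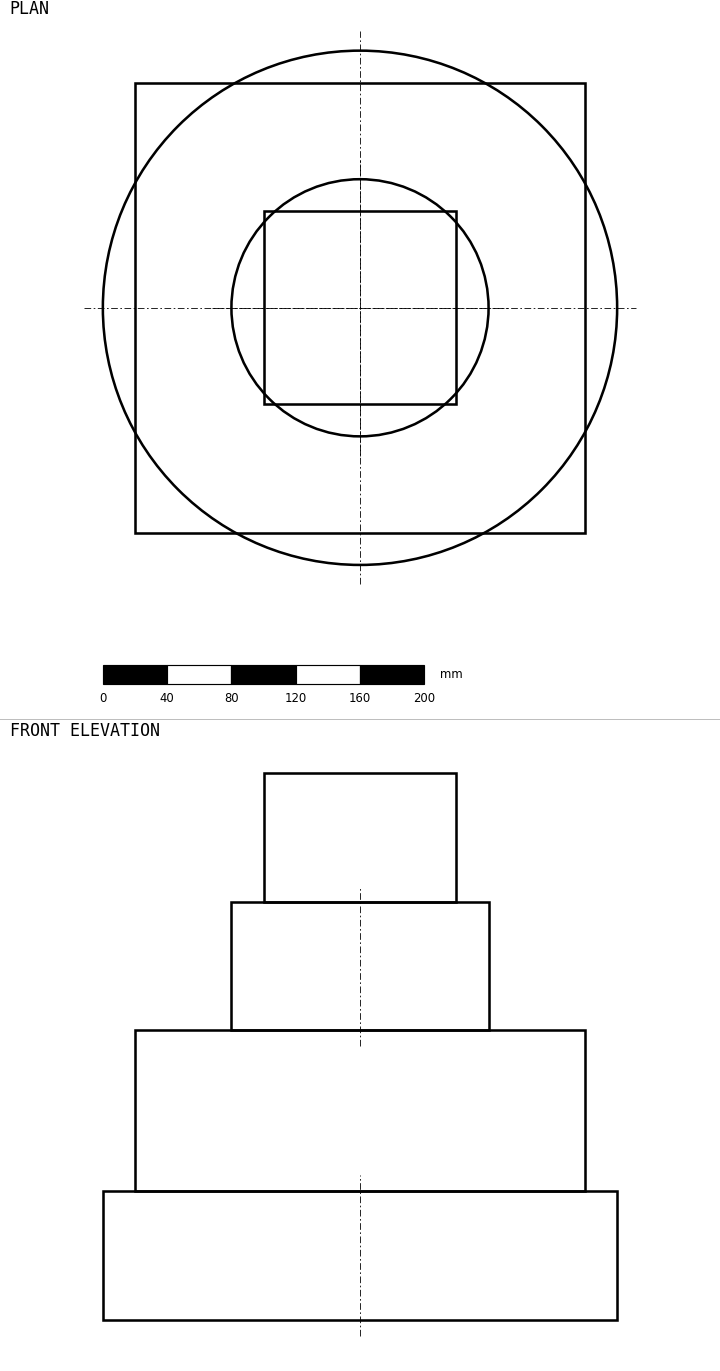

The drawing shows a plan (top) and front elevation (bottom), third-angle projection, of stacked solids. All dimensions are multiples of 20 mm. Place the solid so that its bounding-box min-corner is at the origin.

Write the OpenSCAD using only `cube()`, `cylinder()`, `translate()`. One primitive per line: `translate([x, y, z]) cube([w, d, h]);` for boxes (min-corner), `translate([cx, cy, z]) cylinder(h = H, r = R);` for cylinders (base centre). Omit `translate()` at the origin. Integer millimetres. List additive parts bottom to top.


translate([160, 160, 0]) cylinder(h = 80, r = 160);
translate([20, 20, 80]) cube([280, 280, 100]);
translate([160, 160, 180]) cylinder(h = 80, r = 80);
translate([100, 100, 260]) cube([120, 120, 80]);
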